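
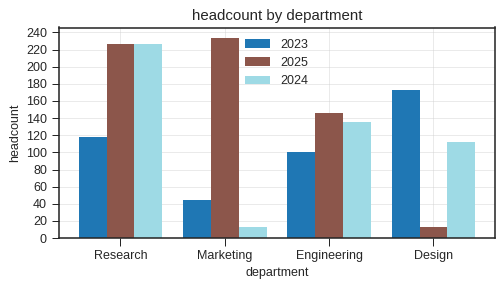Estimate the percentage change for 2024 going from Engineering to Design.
≈ -14.3%

Engineering ≈ 140, Design ≈ 120; (120 − 140) / 140 ≈ -14.3%.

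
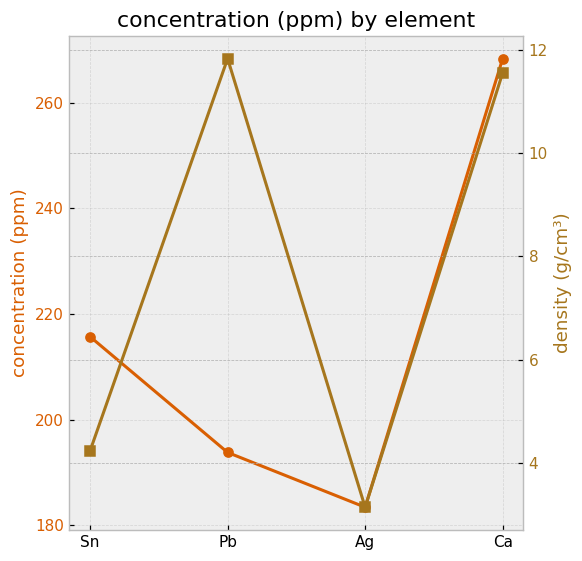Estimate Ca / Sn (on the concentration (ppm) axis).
Ca ≈ 270, Sn ≈ 220; 270/220 ≈ 1.23.

≈ 1.23×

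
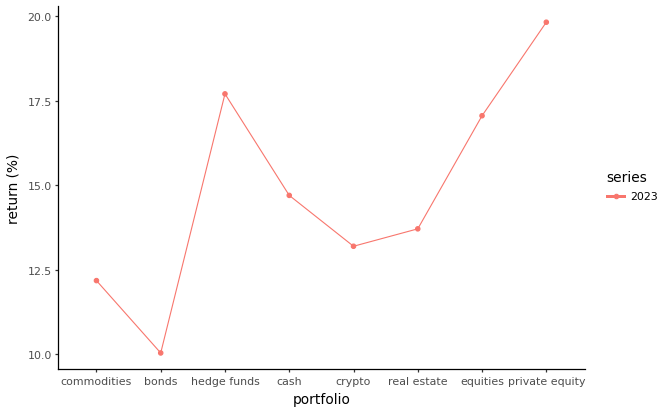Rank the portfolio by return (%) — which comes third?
equities

Top 4: private equity ≈ 20, hedge funds ≈ 18, equities ≈ 17, cash ≈ 15.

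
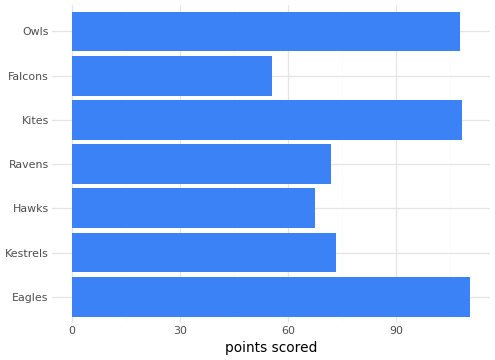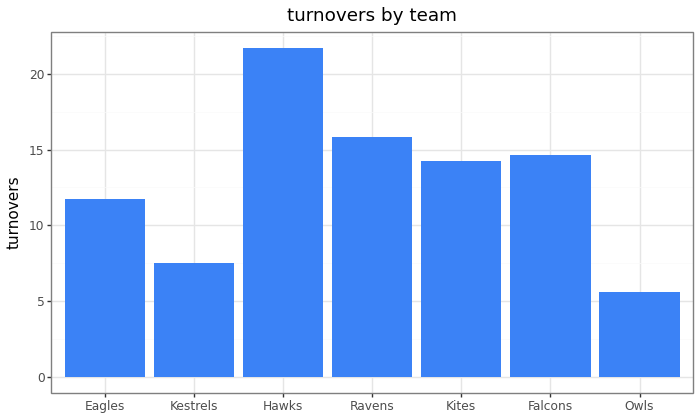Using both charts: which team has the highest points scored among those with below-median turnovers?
Chart 2 median turnovers ≈ 14; below-median teams: Eagles, Kestrels, Owls. Among those, Eagles has the highest points scored (≈ 120).

Eagles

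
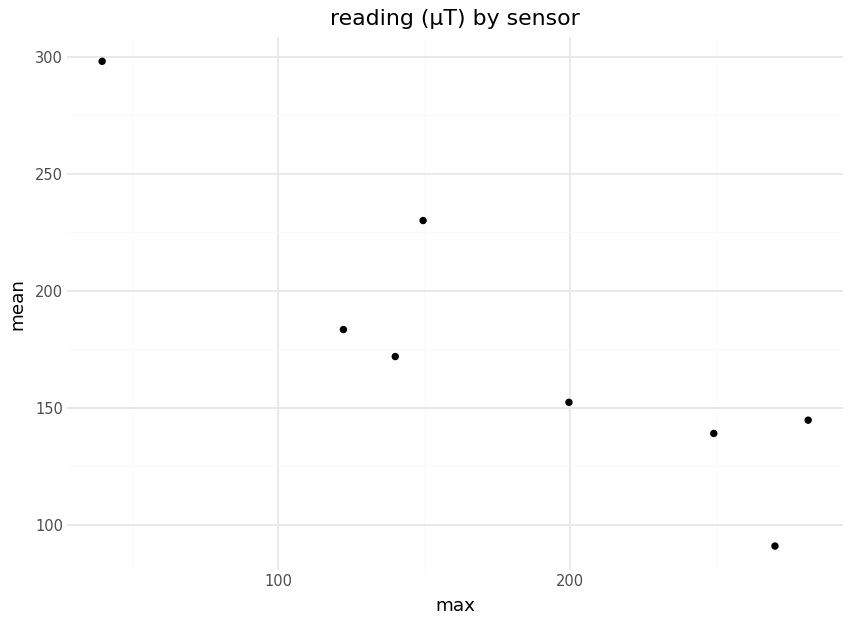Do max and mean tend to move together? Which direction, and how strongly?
Points are negatively correlated; strong (|r| ≈ 0.9).

negative, strong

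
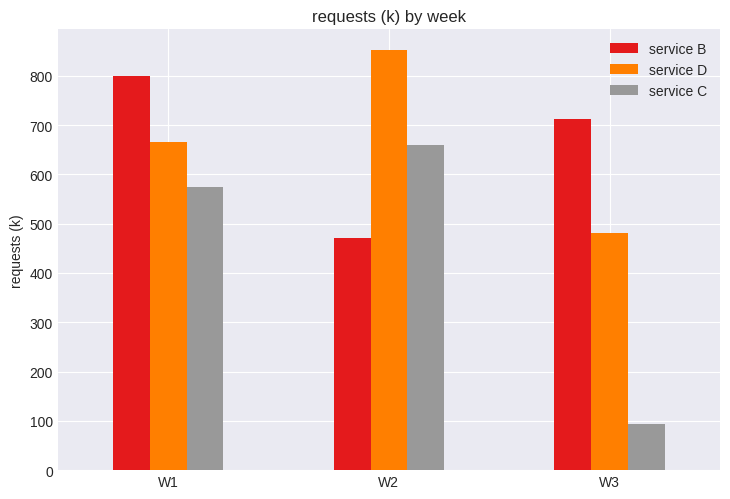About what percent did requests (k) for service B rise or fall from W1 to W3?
≈ -12.5%

W1 ≈ 800, W3 ≈ 700; (700 − 800) / 800 ≈ -12.5%.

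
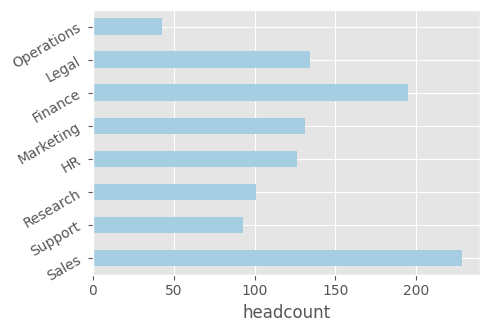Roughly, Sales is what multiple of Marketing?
Sales ≈ 220, Marketing ≈ 140; 220/140 ≈ 1.57.

≈ 1.57×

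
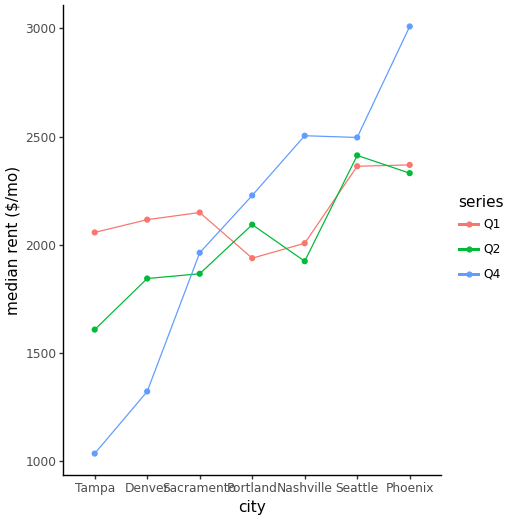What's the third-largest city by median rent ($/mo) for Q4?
Seattle

Top 4 for Q4: Phoenix ≈ 3000, Nashville ≈ 2600, Seattle ≈ 2400, Portland ≈ 2200.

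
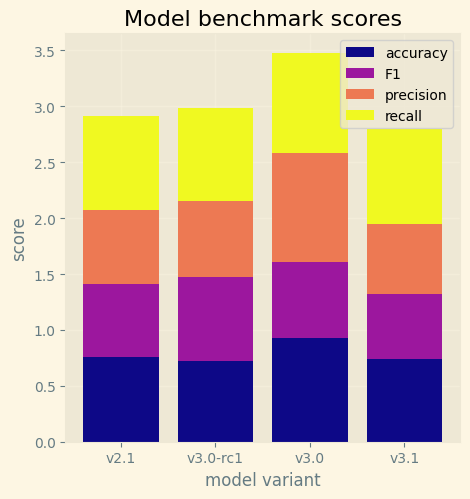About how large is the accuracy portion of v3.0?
accuracy top ≈ 1.0, bottom ≈ 0.0; segment ≈ 1.0.

≈ 1.0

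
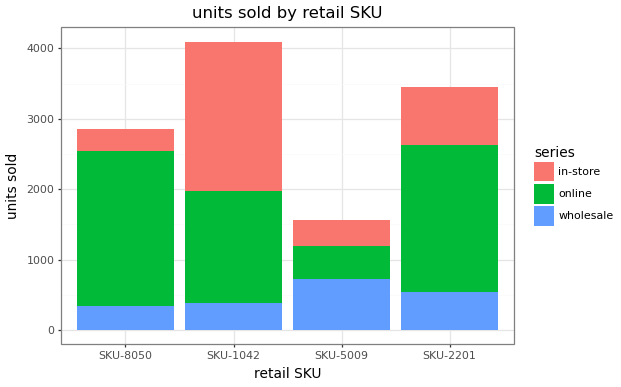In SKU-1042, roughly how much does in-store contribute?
in-store top ≈ 4000, bottom ≈ 2000; segment ≈ 2000.

≈ 2000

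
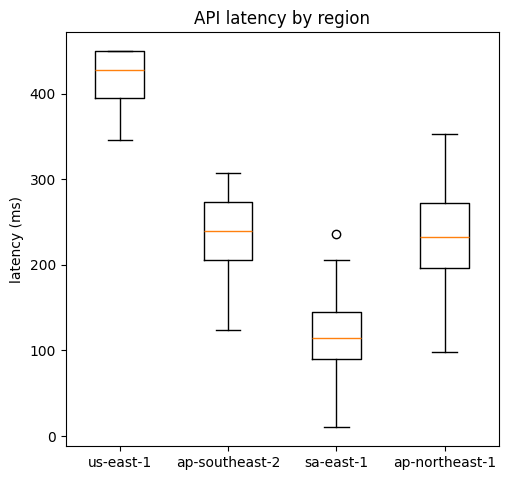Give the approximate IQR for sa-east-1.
Q3 ≈ 150, Q1 ≈ 100; IQR ≈ 50.

≈ 50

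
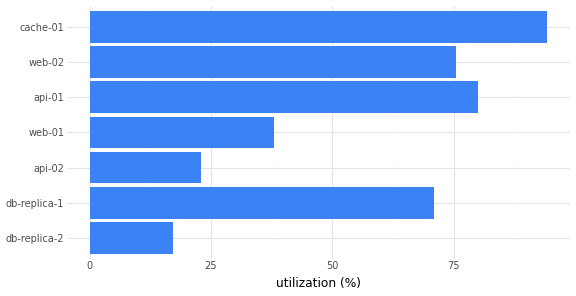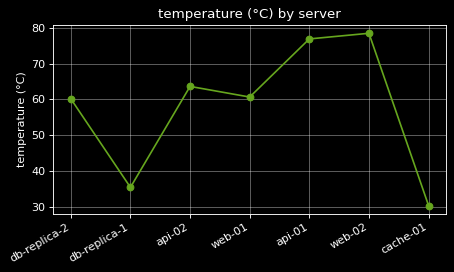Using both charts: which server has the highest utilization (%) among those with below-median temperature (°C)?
Chart 2 median temperature (°C) ≈ 60; below-median servers: db-replica-2, db-replica-1, cache-01. Among those, cache-01 has the highest utilization (%) (≈ 90).

cache-01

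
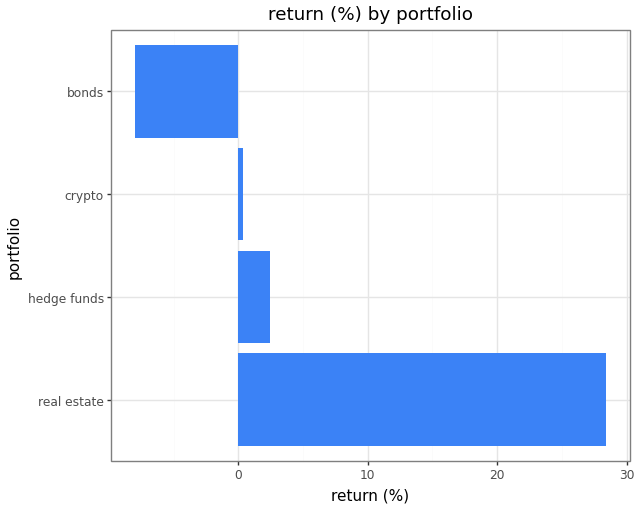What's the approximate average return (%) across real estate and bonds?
≈ 10

(30 + -10) / 2 ≈ 10.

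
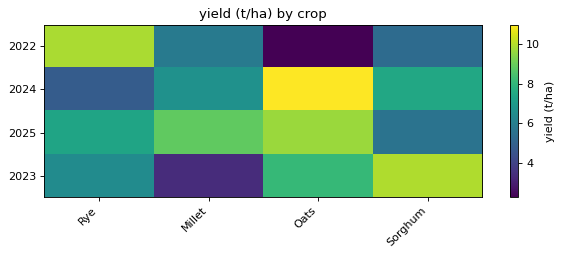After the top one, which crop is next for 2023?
Top 3 for 2023: Sorghum ≈ 10, Oats ≈ 8, Rye ≈ 6.

Oats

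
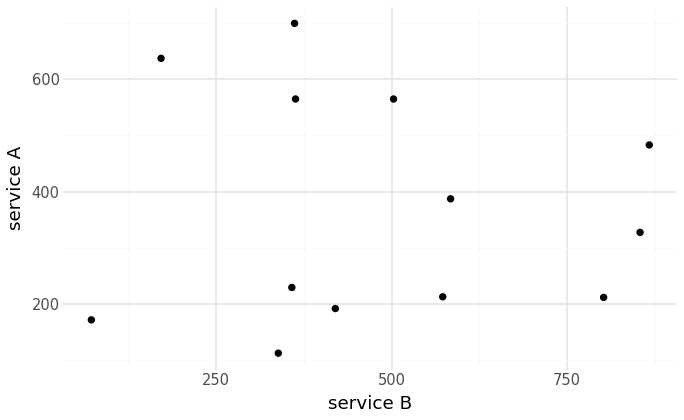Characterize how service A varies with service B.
Points are roughly uncorrelated; weak (|r| ≈ 0.1).

no clear correlation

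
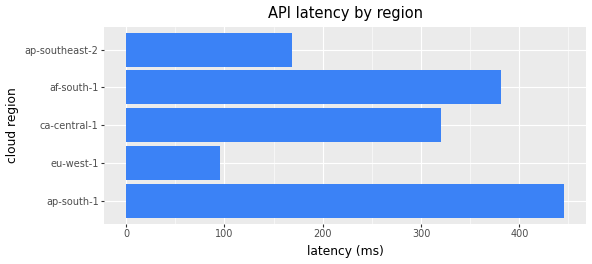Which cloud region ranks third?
Top 4: ap-south-1 ≈ 450, af-south-1 ≈ 400, ca-central-1 ≈ 300, ap-southeast-2 ≈ 150.

ca-central-1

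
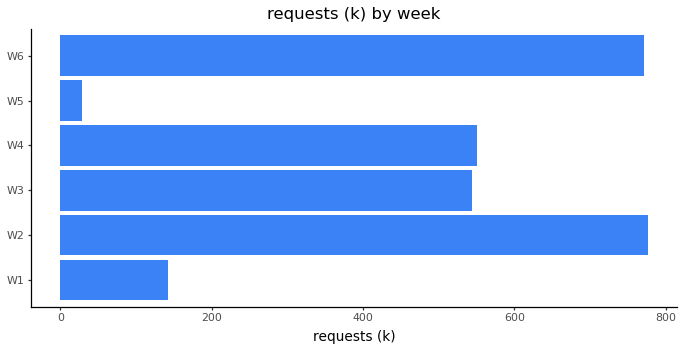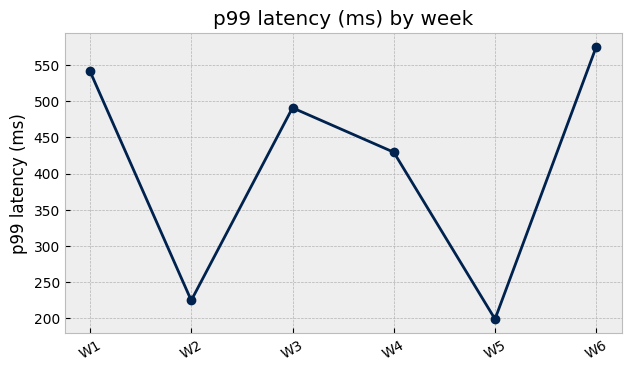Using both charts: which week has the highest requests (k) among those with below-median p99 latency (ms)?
W2

Chart 2 median p99 latency (ms) ≈ 500; below-median weeks: W2, W4, W5. Among those, W2 has the highest requests (k) (≈ 800).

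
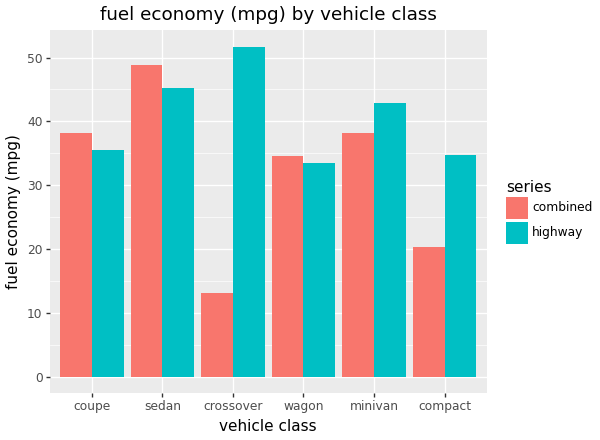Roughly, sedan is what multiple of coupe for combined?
≈ 1.25×

sedan ≈ 50, coupe ≈ 40; 50/40 ≈ 1.25.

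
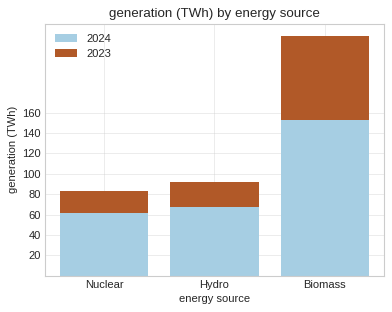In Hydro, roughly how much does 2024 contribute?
2024 top ≈ 60, bottom ≈ 0; segment ≈ 60.

≈ 60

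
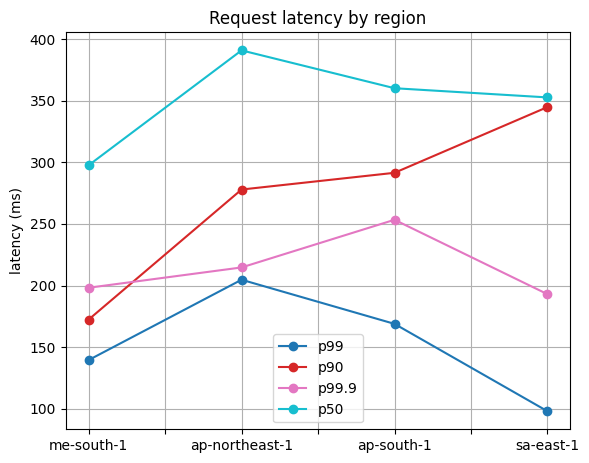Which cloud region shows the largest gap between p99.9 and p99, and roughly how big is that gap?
sa-east-1: p99.9 ≈ 200, p99 ≈ 100 → gap ≈ 100. Next-largest (ap-south-1) is only ≈ 75.

sa-east-1, ≈ 100 ms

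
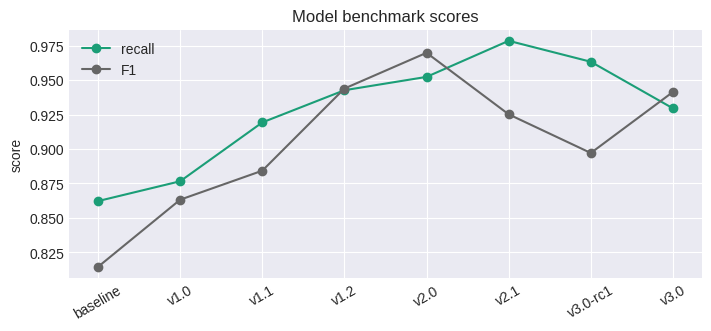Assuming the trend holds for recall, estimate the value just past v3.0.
Last three: 0.98, 0.96, 0.92 → slope ≈ -0.03/step → next ≈ 0.89.

≈ 0.89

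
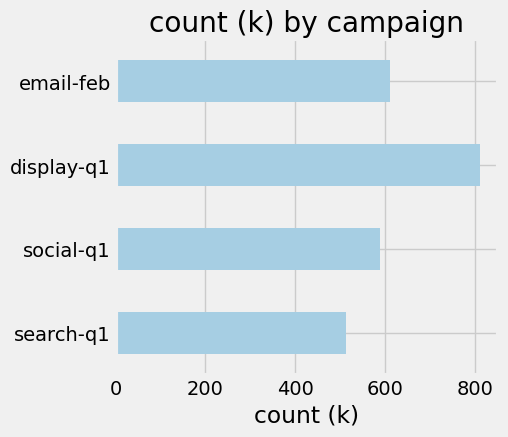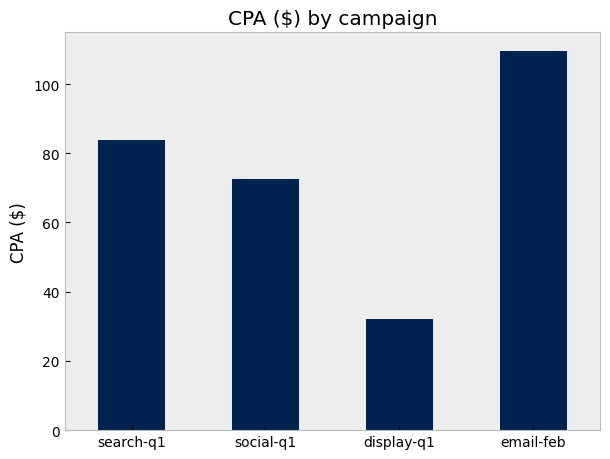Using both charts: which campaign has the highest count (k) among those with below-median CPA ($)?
Chart 2 median CPA ($) ≈ 80; below-median campaigns: social-q1, display-q1. Among those, display-q1 has the highest count (k) (≈ 800).

display-q1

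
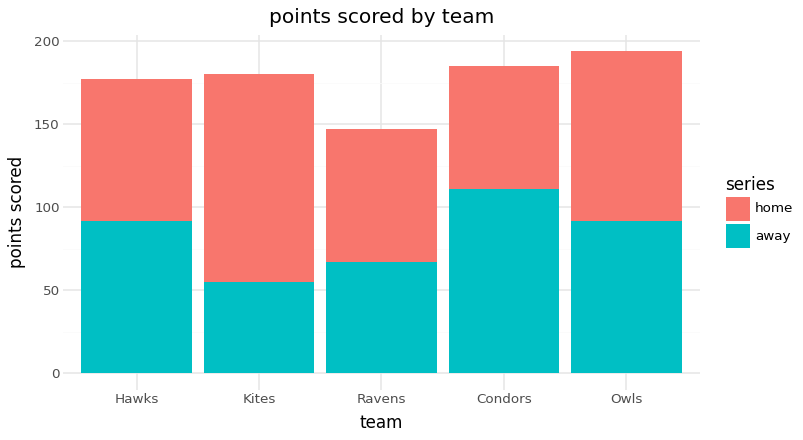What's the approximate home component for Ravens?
≈ 80

home top ≈ 140, bottom ≈ 60; segment ≈ 80.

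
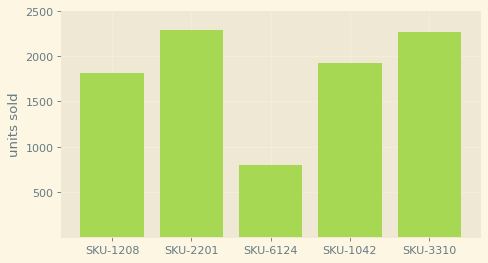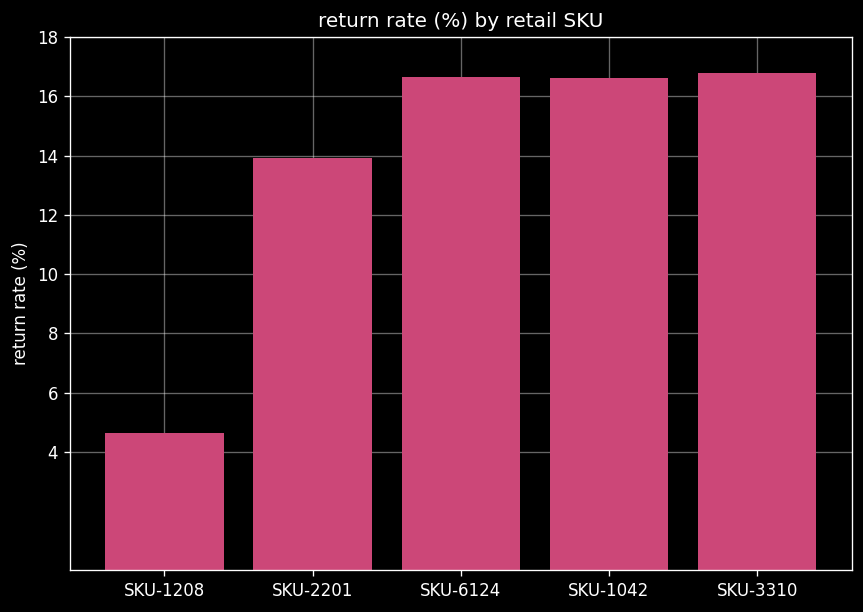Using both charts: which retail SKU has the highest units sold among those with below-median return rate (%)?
SKU-2201

Chart 2 median return rate (%) ≈ 16; below-median retail SKUs: SKU-1208, SKU-2201. Among those, SKU-2201 has the highest units sold (≈ 2500).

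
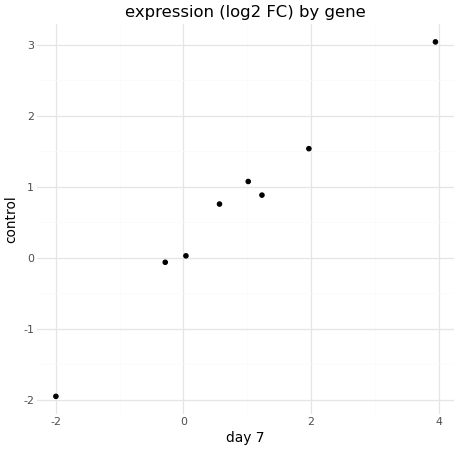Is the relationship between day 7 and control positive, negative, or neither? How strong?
Points are positively correlated; strong (|r| ≈ 1.0).

positive, strong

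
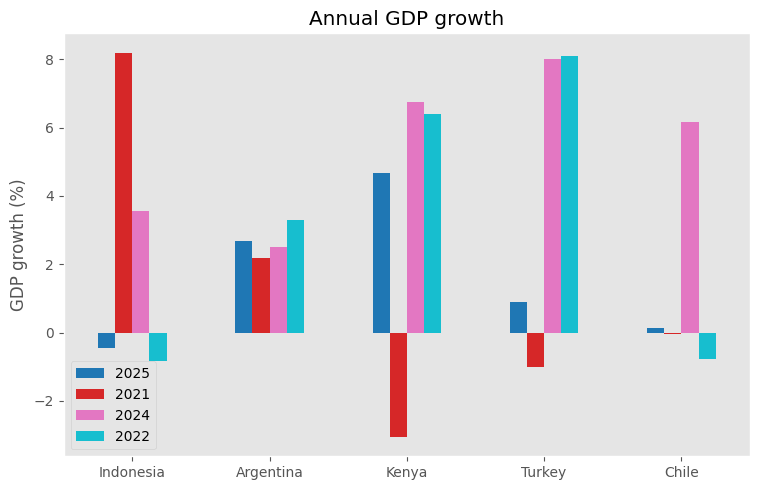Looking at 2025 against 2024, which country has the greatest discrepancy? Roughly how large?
Turkey: 2025 ≈ 1, 2024 ≈ 8 → gap ≈ 7. Next-largest (Chile) is only ≈ 6.

Turkey, ≈ 7 %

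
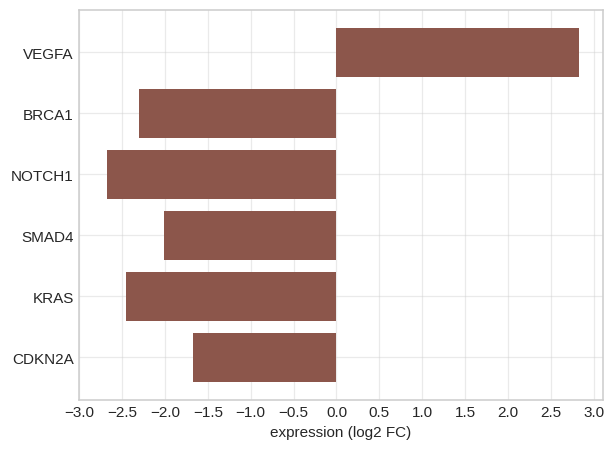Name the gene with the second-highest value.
Top 3: VEGFA ≈ 3.0, CDKN2A ≈ -1.5, SMAD4 ≈ -2.0.

CDKN2A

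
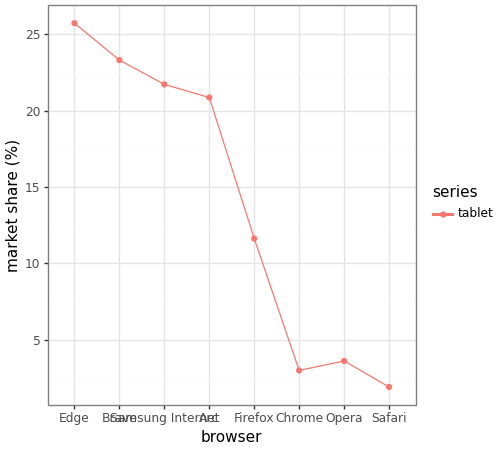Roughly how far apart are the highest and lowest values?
≈ 24

Max Edge ≈ 26, min Safari ≈ 2; range ≈ 24.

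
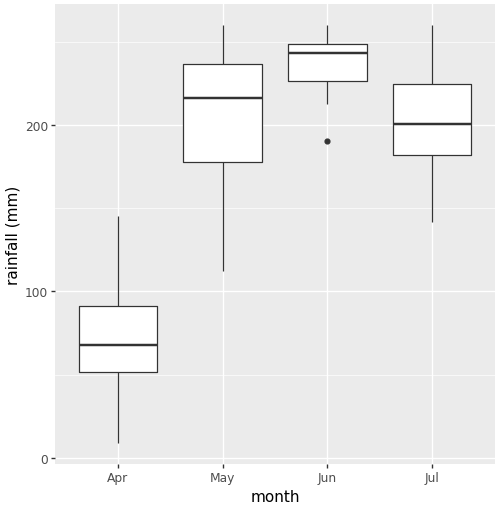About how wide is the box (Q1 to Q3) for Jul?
Q3 ≈ 220, Q1 ≈ 180; IQR ≈ 40.

≈ 40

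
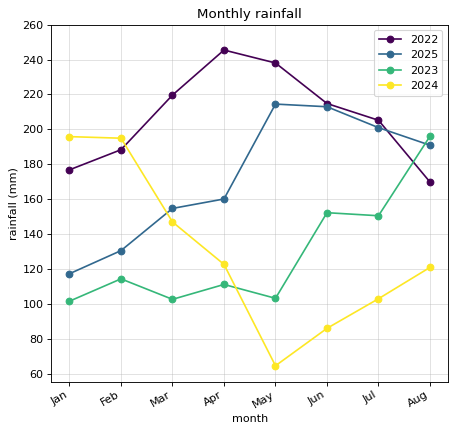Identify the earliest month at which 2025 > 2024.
Mar

Feb: 2025 ≈ 140 vs 2024 ≈ 200 (not yet); Mar: 2025 ≈ 160 vs 2024 ≈ 140 (first crossover).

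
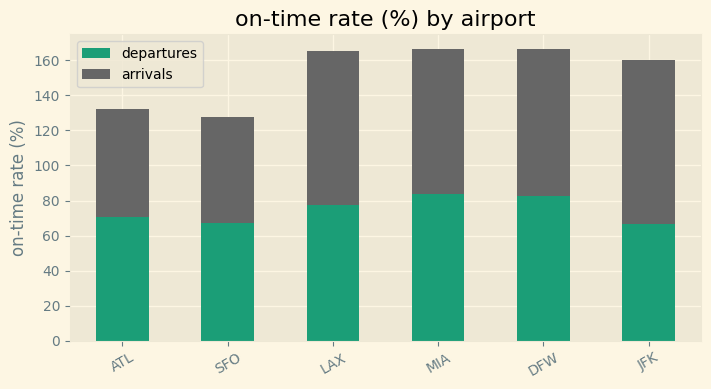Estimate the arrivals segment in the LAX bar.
≈ 80

arrivals top ≈ 160, bottom ≈ 80; segment ≈ 80.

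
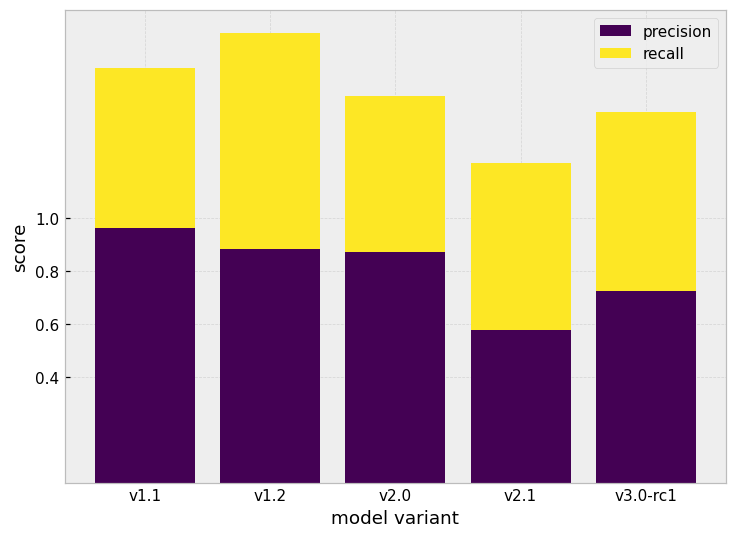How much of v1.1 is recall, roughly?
recall top ≈ 1.6, bottom ≈ 1.0; segment ≈ 0.6.

≈ 0.6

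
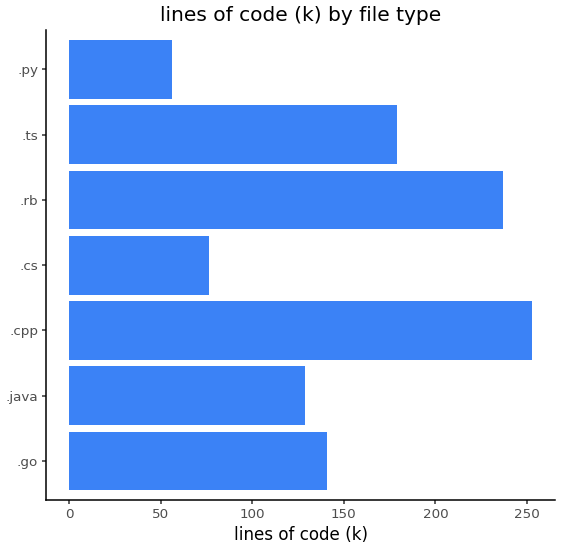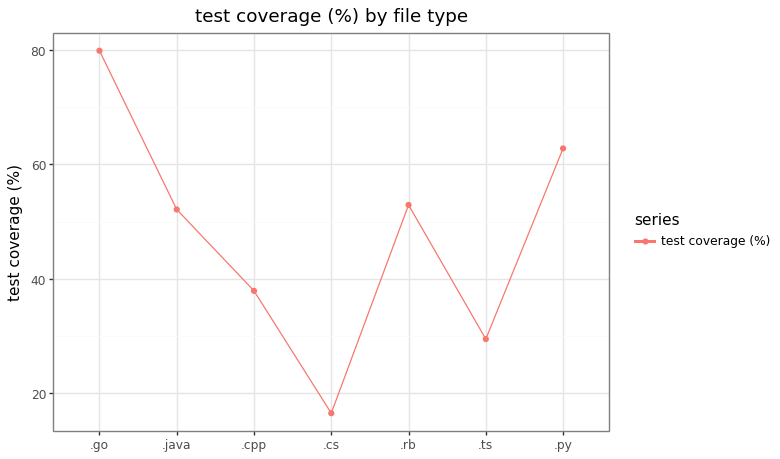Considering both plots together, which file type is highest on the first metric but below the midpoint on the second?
Chart 2 median test coverage (%) ≈ 50; below-median file types: .cpp, .cs, .ts. Among those, .cpp has the highest lines of code (k) (≈ 250).

.cpp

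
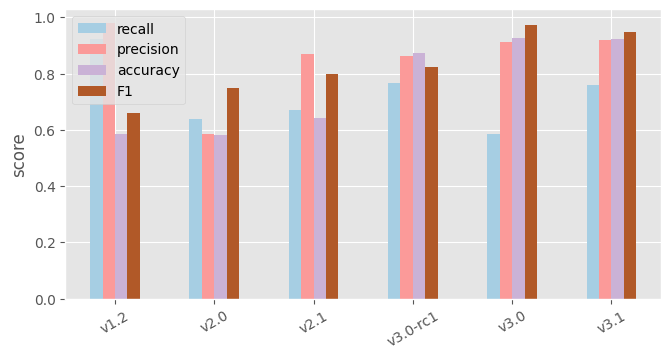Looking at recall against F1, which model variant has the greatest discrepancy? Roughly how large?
v3.0, ≈ 0.4

v3.0: recall ≈ 0.6, F1 ≈ 1.0 → gap ≈ 0.4. Next-largest (v1.2) is only ≈ 0.2.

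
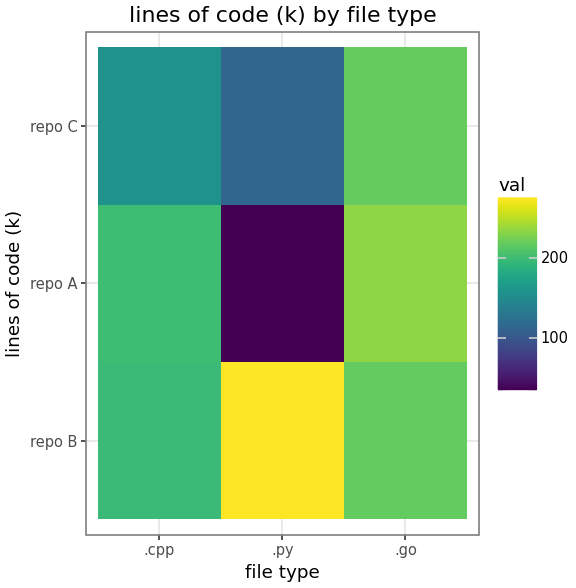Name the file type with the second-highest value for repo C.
.cpp

Top 3 for repo C: .go ≈ 225, .cpp ≈ 150, .py ≈ 125.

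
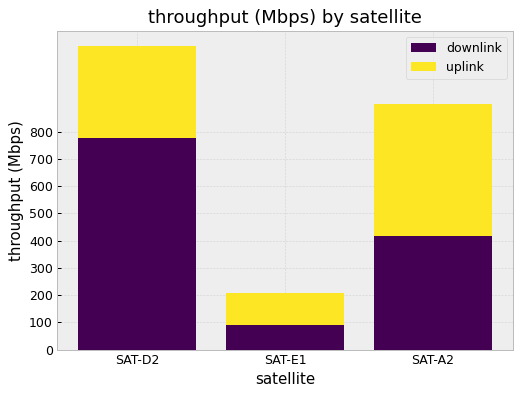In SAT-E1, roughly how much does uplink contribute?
uplink top ≈ 200, bottom ≈ 100; segment ≈ 100.

≈ 100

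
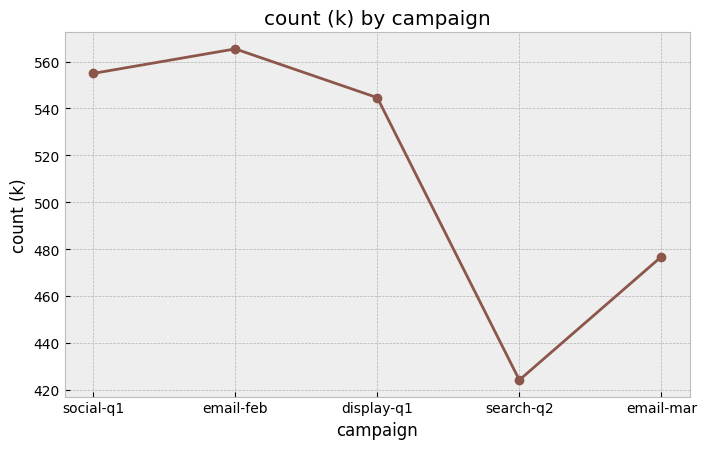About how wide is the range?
≈ 140

Max email-feb ≈ 560, min search-q2 ≈ 420; range ≈ 140.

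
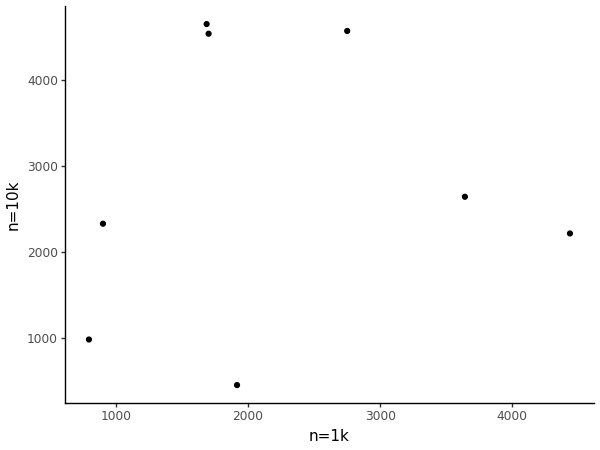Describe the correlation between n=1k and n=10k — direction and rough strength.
Points are roughly uncorrelated; weak (|r| ≈ 0.1).

no clear correlation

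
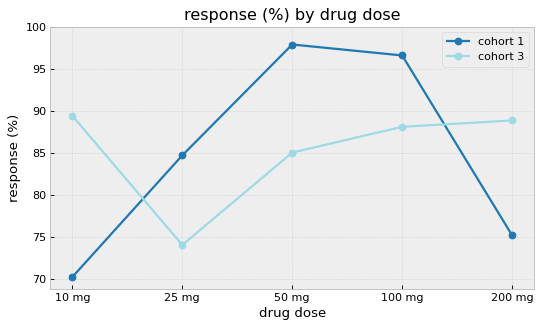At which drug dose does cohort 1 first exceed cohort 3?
25 mg

10 mg: cohort 1 ≈ 70 vs cohort 3 ≈ 90 (not yet); 25 mg: cohort 1 ≈ 85 vs cohort 3 ≈ 75 (first crossover).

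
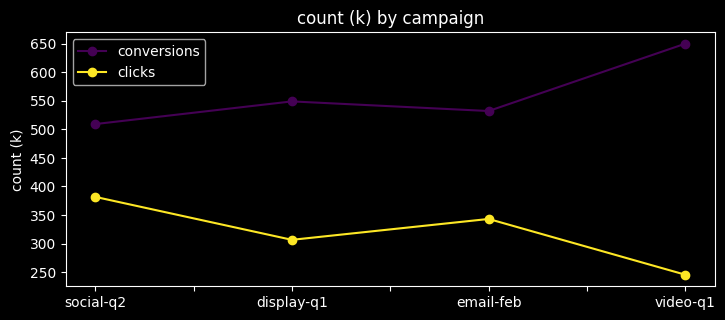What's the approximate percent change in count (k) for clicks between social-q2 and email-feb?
≈ -12.5%

social-q2 ≈ 400, email-feb ≈ 350; (350 − 400) / 400 ≈ -12.5%.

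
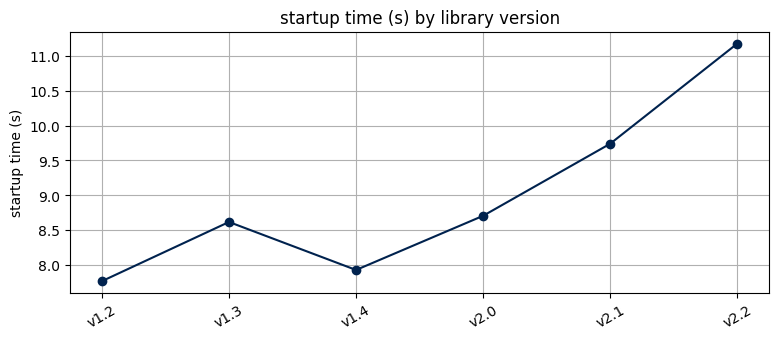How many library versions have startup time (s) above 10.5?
1

Above 10.5: v2.2.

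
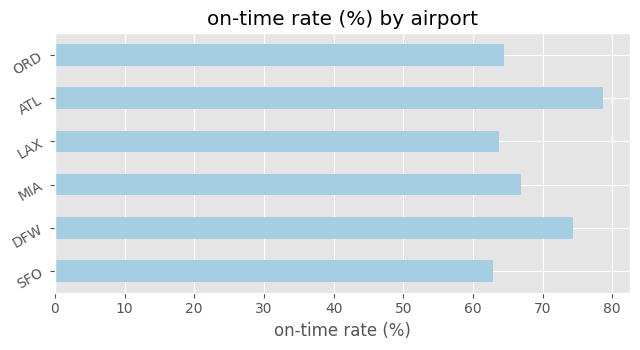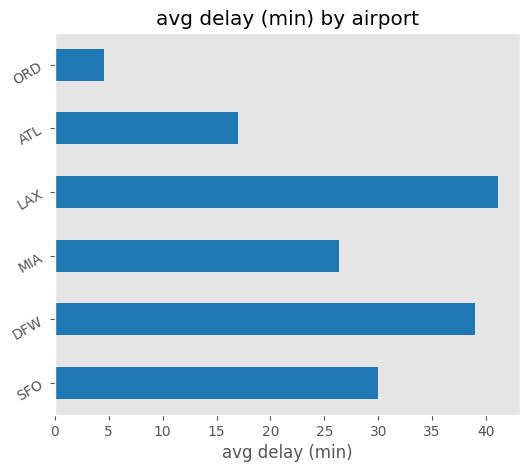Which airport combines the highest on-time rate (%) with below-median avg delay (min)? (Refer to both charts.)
Chart 2 median avg delay (min) ≈ 30; below-median airports: MIA, ATL, ORD. Among those, ATL has the highest on-time rate (%) (≈ 80).

ATL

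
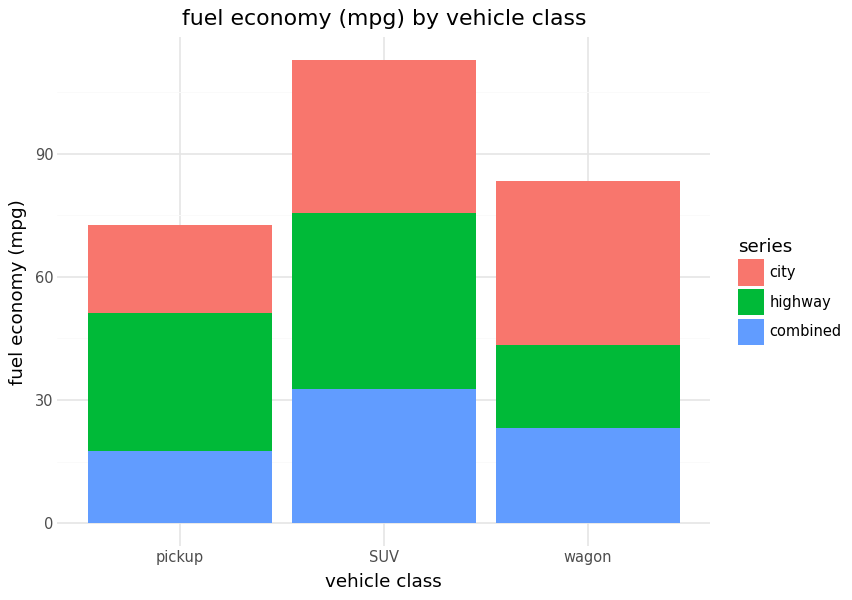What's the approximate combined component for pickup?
combined top ≈ 20, bottom ≈ 0; segment ≈ 20.

≈ 20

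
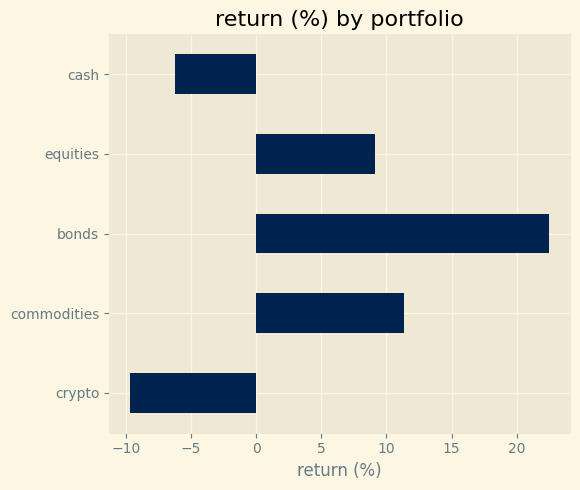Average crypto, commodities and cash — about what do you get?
≈ -2

(-10 + 10 + -5) / 3 ≈ -2.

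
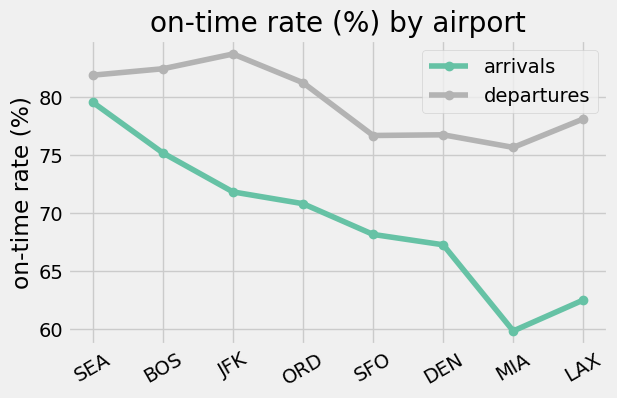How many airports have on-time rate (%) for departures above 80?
4

Above 80: SEA, BOS, JFK, ORD.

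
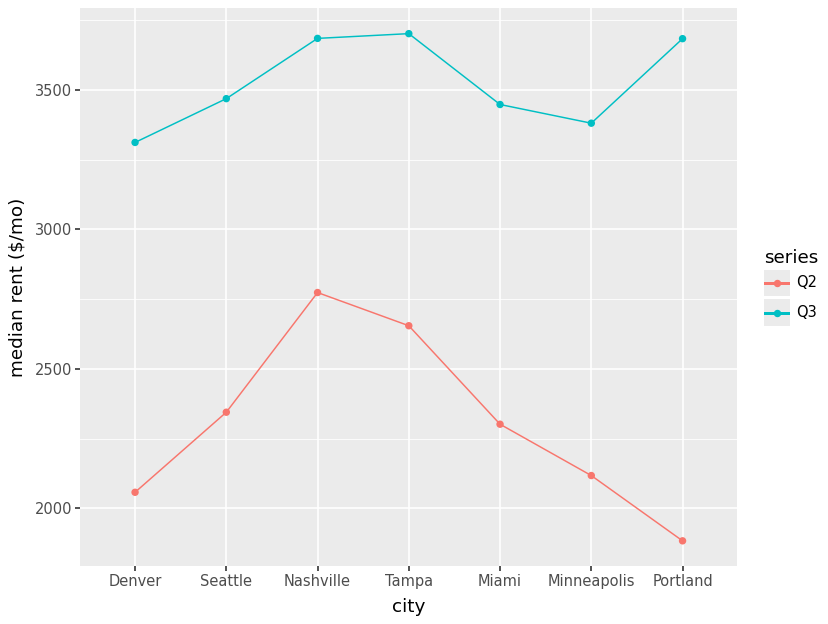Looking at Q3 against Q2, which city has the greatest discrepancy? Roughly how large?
Portland, ≈ 1800 $/mo

Portland: Q3 ≈ 3600, Q2 ≈ 1800 → gap ≈ 1800. Next-largest (Minneapolis) is only ≈ 1200.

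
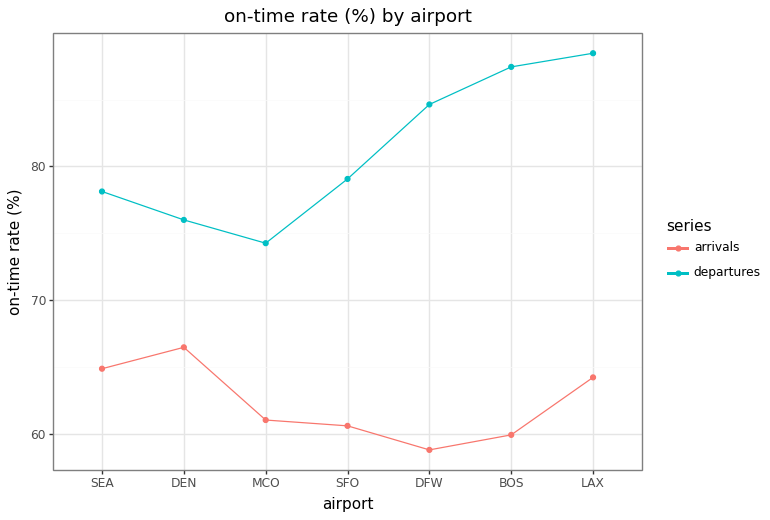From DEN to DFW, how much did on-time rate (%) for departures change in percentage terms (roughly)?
≈ +13.3%

DEN ≈ 75, DFW ≈ 85; (85 − 75) / 75 ≈ +13.3%.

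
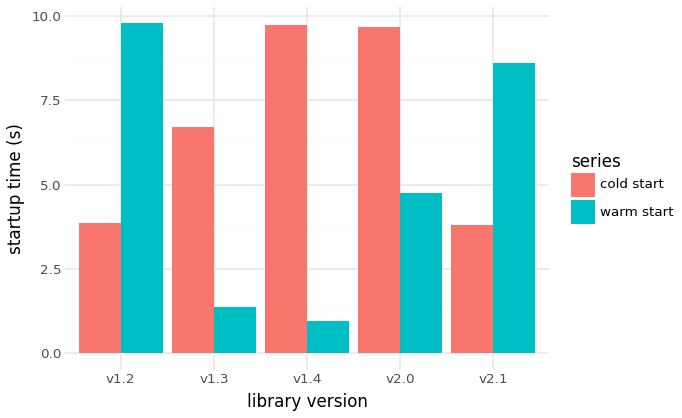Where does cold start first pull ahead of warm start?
v1.3

v1.2: cold start ≈ 4 vs warm start ≈ 10 (not yet); v1.3: cold start ≈ 7 vs warm start ≈ 1 (first crossover).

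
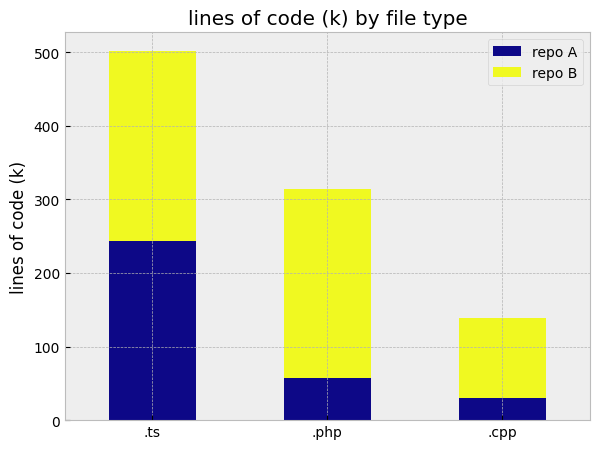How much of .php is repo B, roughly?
≈ 250

repo B top ≈ 300, bottom ≈ 50; segment ≈ 250.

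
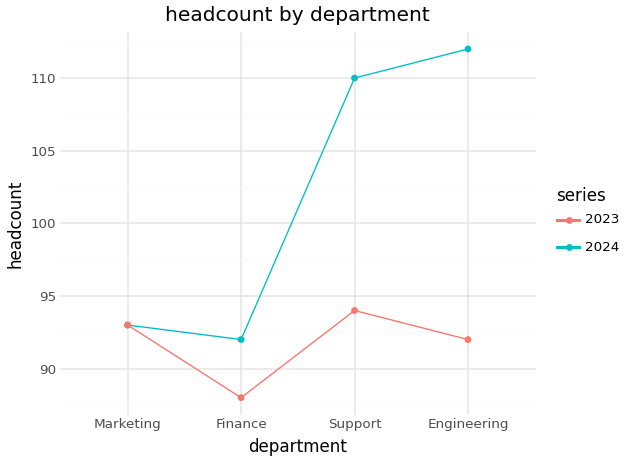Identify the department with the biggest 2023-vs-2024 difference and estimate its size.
Engineering: 2023 ≈ 92, 2024 ≈ 112 → gap ≈ 20. Next-largest (Support) is only ≈ 16.

Engineering, ≈ 20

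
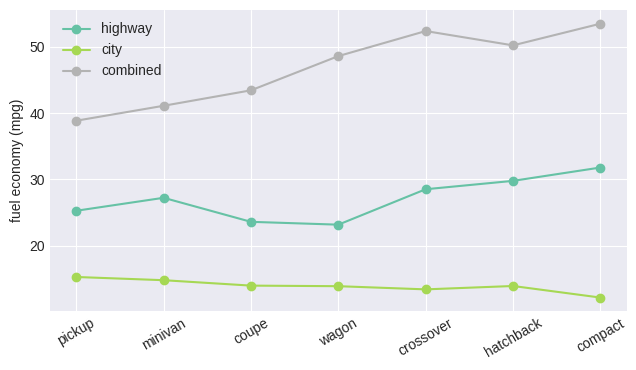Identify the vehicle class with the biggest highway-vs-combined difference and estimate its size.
wagon, ≈ 25 mpg

wagon: highway ≈ 25, combined ≈ 50 → gap ≈ 25. Next-largest (crossover) is only ≈ 20.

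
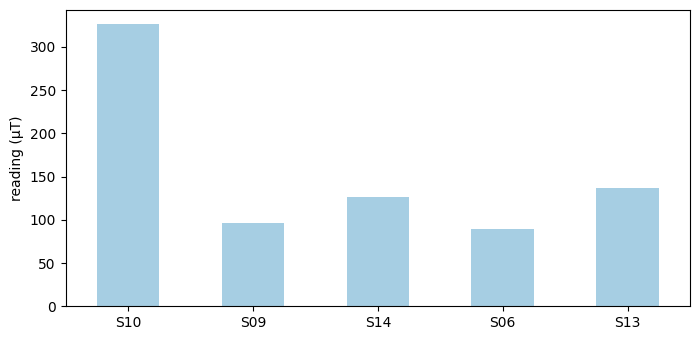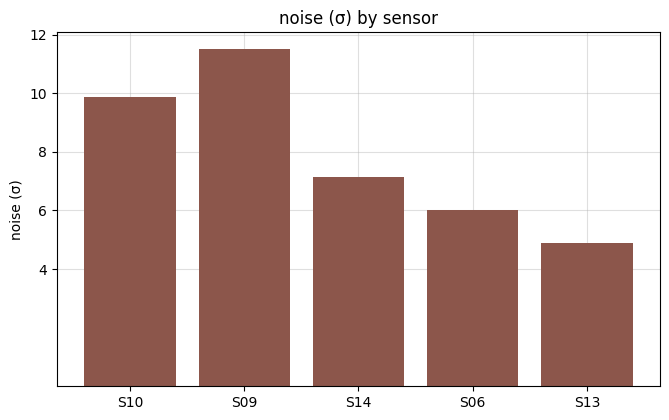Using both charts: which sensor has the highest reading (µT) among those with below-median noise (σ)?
S13

Chart 2 median noise (σ) ≈ 8; below-median sensors: S06, S13. Among those, S13 has the highest reading (µT) (≈ 150).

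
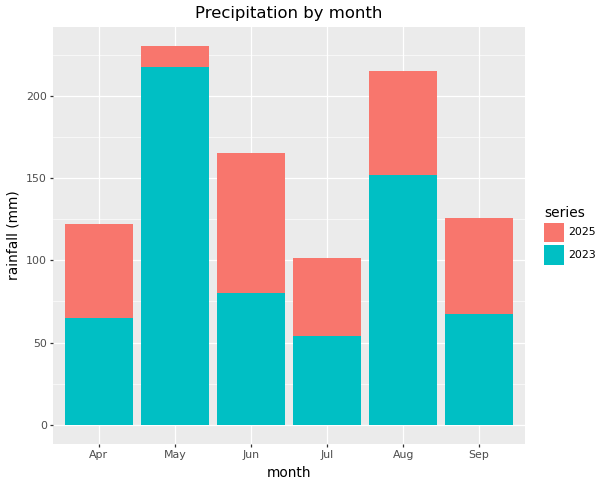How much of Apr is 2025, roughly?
≈ 60

2025 top ≈ 120, bottom ≈ 60; segment ≈ 60.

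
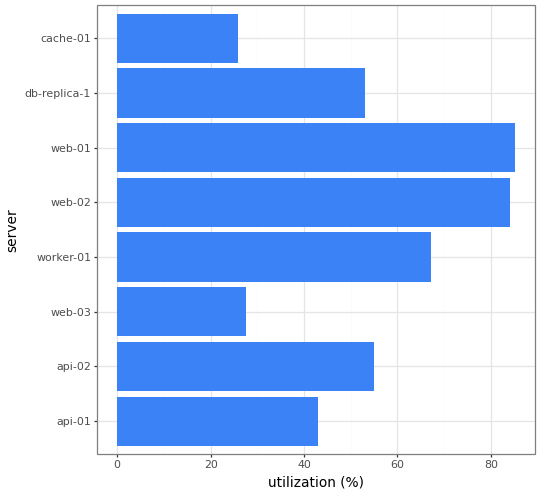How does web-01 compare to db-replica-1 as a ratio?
web-01 ≈ 90, db-replica-1 ≈ 50; 90/50 ≈ 1.8.

≈ 1.8×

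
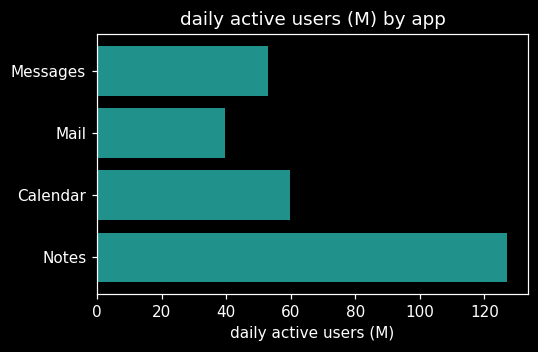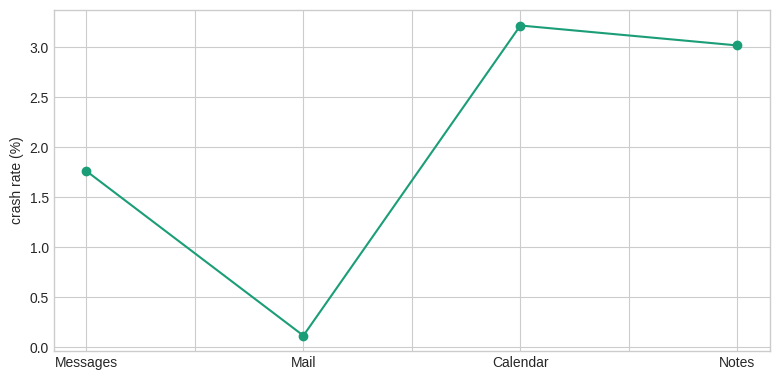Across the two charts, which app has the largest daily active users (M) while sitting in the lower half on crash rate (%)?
Chart 2 median crash rate (%) ≈ 2.5; below-median apps: Messages, Mail. Among those, Messages has the highest daily active users (M) (≈ 60).

Messages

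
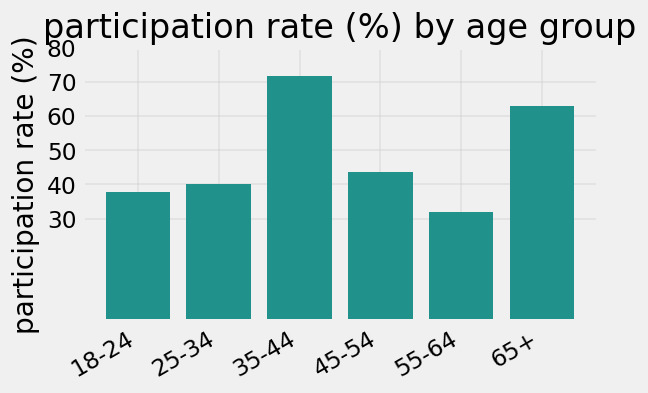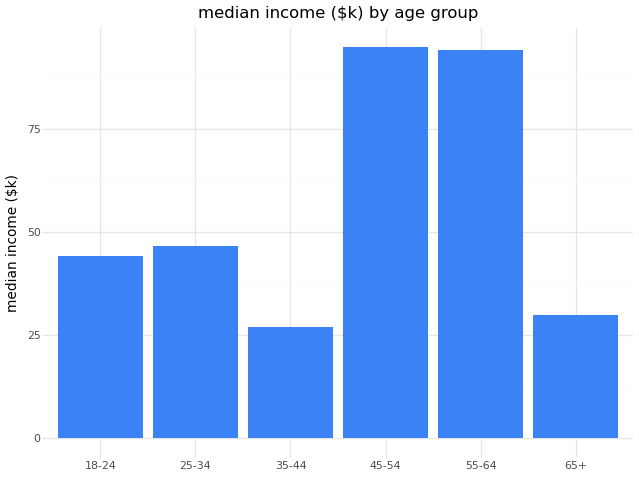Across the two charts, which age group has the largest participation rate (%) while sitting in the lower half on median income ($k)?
Chart 2 median median income ($k) ≈ 50; below-median age groups: 18-24, 35-44, 65+. Among those, 35-44 has the highest participation rate (%) (≈ 70).

35-44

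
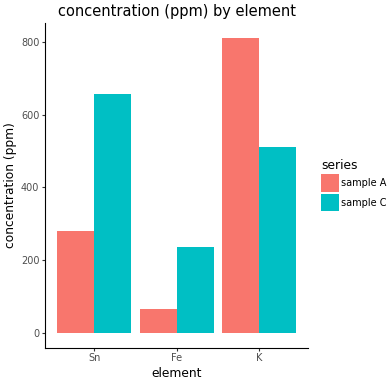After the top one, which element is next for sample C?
Top 3 for sample C: Sn ≈ 700, K ≈ 500, Fe ≈ 200.

K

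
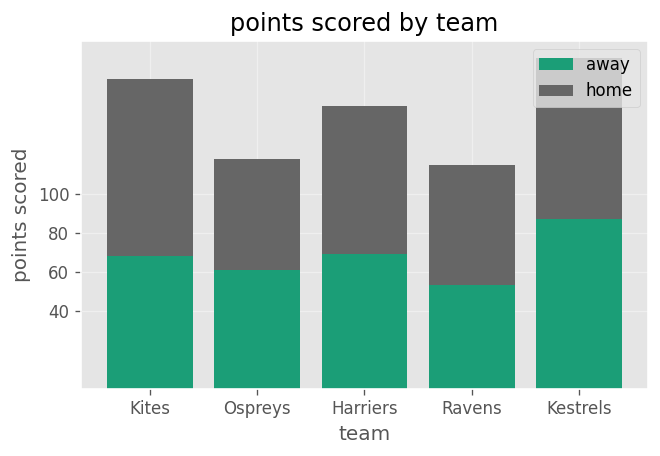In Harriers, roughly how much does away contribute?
away top ≈ 60, bottom ≈ 0; segment ≈ 60.

≈ 60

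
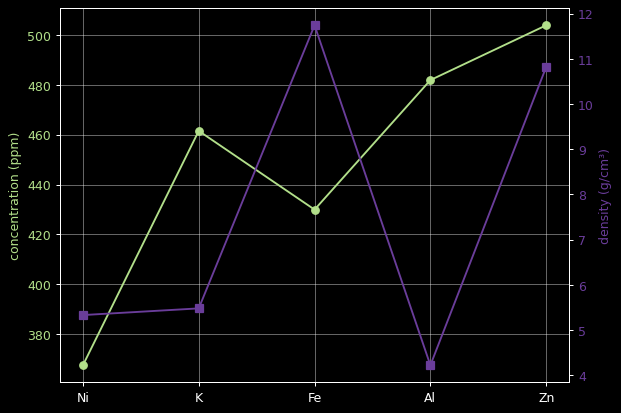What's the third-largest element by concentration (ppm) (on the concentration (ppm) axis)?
Top 4 (on the concentration (ppm) axis): Zn ≈ 500, Al ≈ 480, K ≈ 460, Fe ≈ 420.

K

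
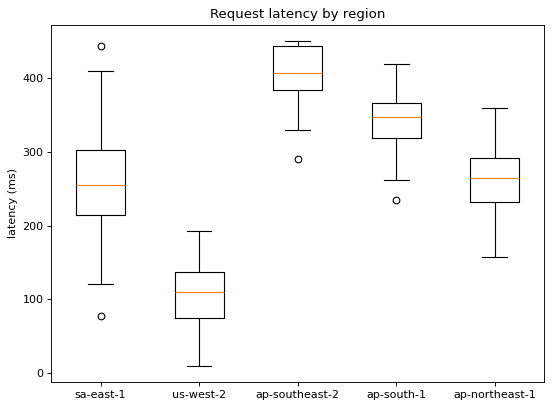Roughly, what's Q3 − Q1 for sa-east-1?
Q3 ≈ 300, Q1 ≈ 225; IQR ≈ 75.

≈ 75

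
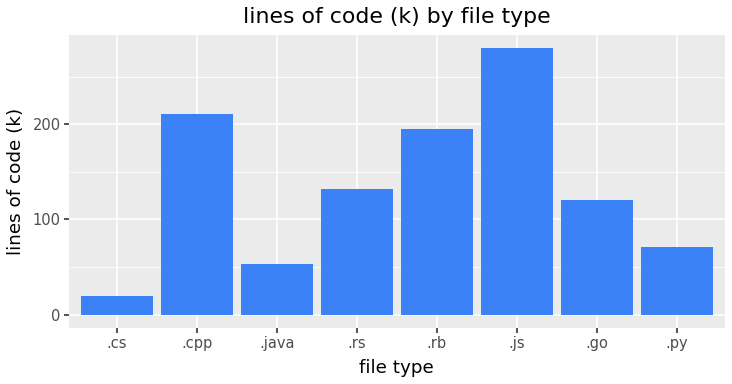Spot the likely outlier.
.js

.js ≈ 275; the rest sit between ≈ 25 and ≈ 200.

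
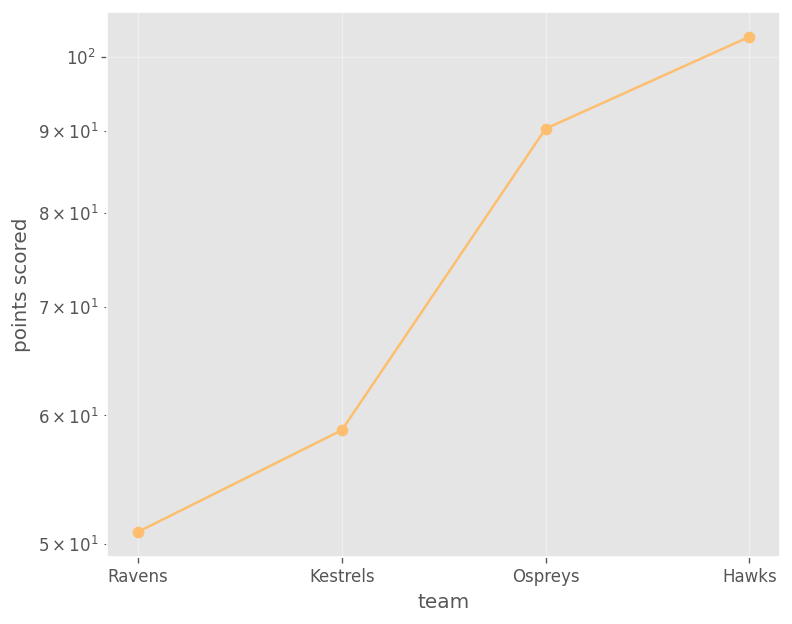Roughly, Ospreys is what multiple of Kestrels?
≈ 1.5×

Ospreys ≈ 90, Kestrels ≈ 60; 90/60 ≈ 1.5.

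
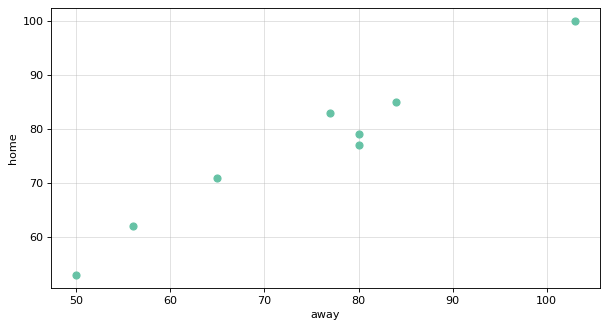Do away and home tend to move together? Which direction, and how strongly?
Points are positively correlated; strong (|r| ≈ 1.0).

positive, strong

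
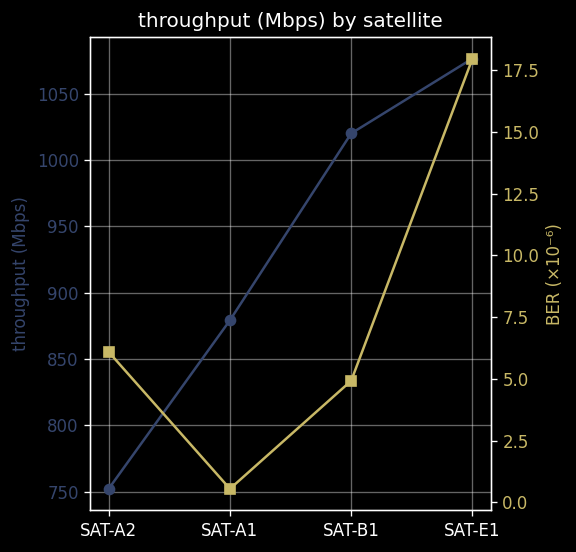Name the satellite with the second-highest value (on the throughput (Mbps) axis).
Top 3 (on the throughput (Mbps) axis): SAT-E1 ≈ 1100, SAT-B1 ≈ 1000, SAT-A1 ≈ 900.

SAT-B1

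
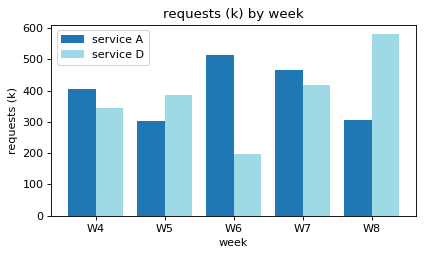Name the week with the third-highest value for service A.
W4

Top 4 for service A: W6 ≈ 500, W7 ≈ 450, W4 ≈ 400, W8 ≈ 300.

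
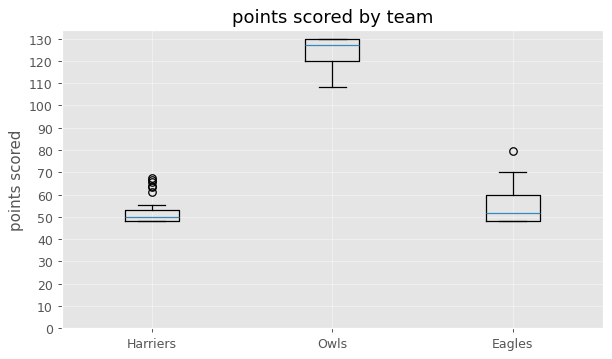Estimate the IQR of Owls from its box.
≈ 10

Q3 ≈ 130, Q1 ≈ 120; IQR ≈ 10.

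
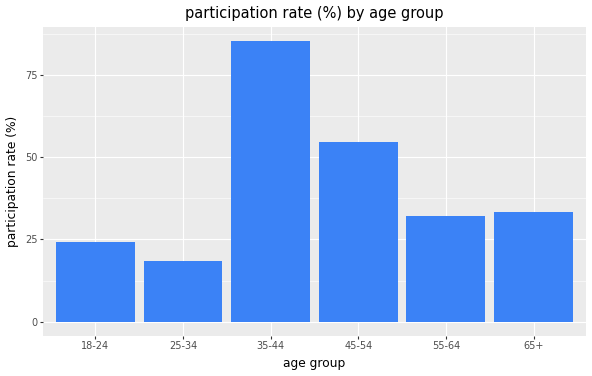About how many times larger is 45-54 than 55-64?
45-54 ≈ 50, 55-64 ≈ 30; 50/30 ≈ 1.67.

≈ 1.67×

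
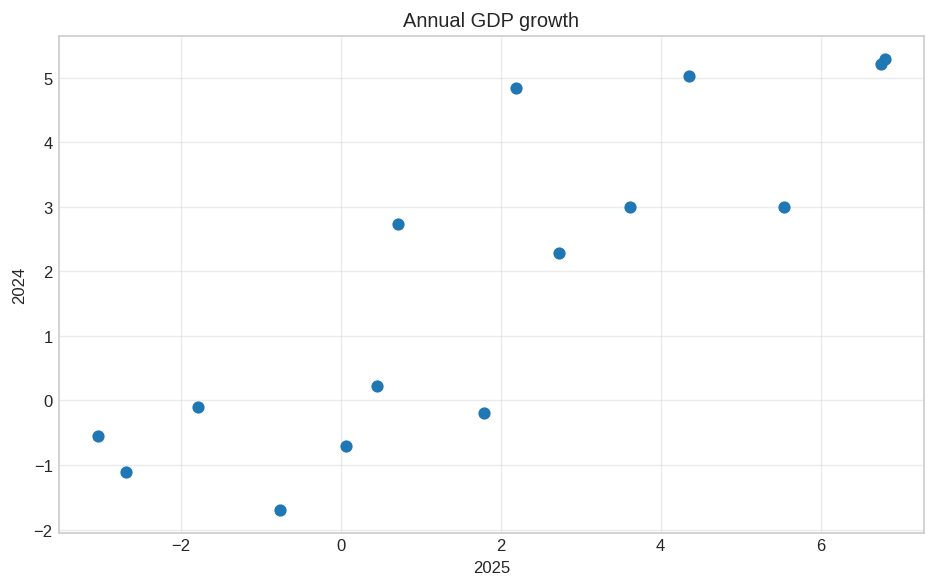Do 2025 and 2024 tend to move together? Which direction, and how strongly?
positive, strong

Points are positively correlated; strong (|r| ≈ 0.9).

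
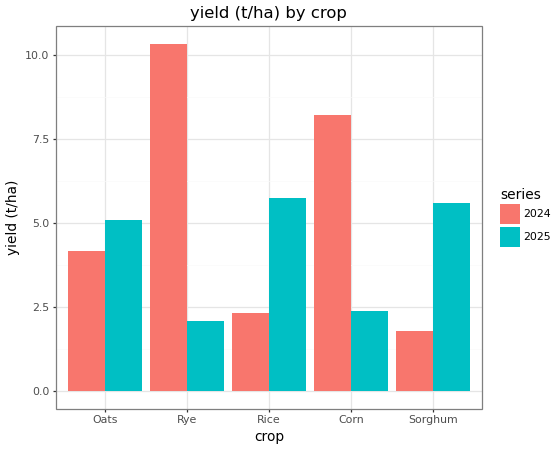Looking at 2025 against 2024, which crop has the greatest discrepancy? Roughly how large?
Rye: 2025 ≈ 2, 2024 ≈ 10 → gap ≈ 8. Next-largest (Corn) is only ≈ 6.

Rye, ≈ 8 t/ha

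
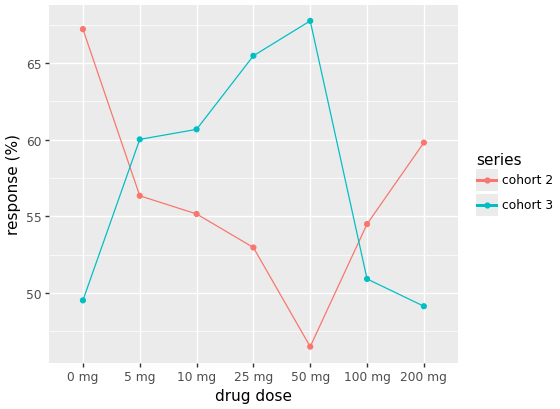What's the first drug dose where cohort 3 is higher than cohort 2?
0 mg: cohort 3 ≈ 50 vs cohort 2 ≈ 68 (not yet); 5 mg: cohort 3 ≈ 60 vs cohort 2 ≈ 56 (first crossover).

5 mg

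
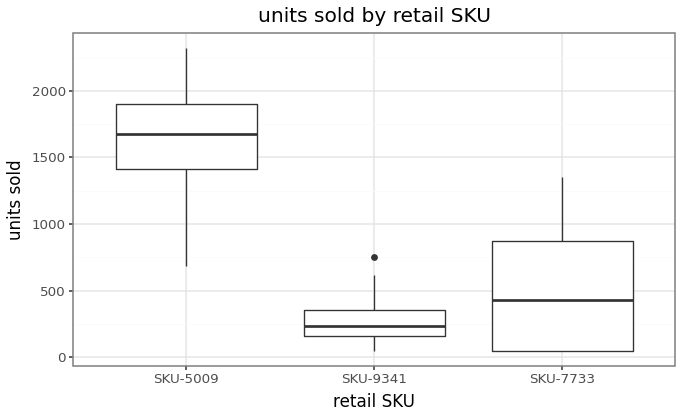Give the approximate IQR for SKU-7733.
≈ 800

Q3 ≈ 800, Q1 ≈ 0; IQR ≈ 800.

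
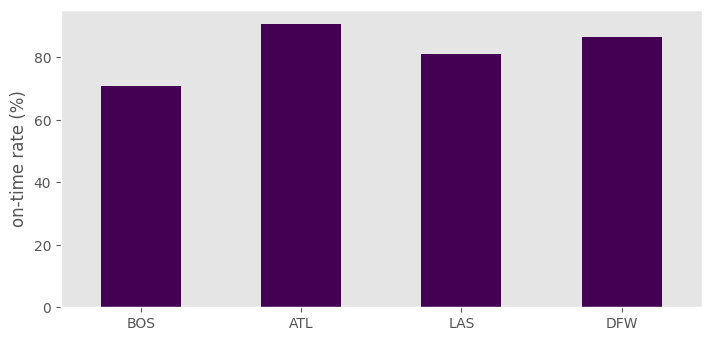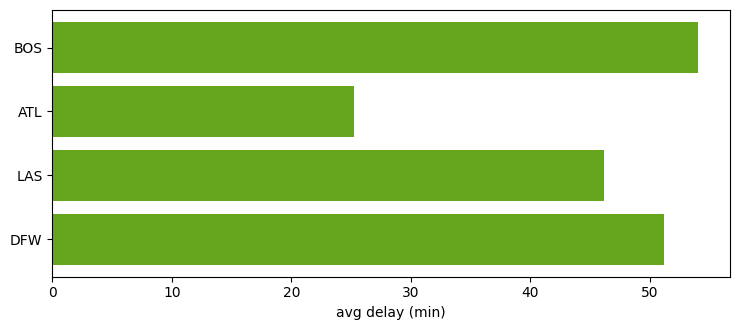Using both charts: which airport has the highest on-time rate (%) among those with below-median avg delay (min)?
Chart 2 median avg delay (min) ≈ 50; below-median airports: ATL, LAS. Among those, ATL has the highest on-time rate (%) (≈ 90).

ATL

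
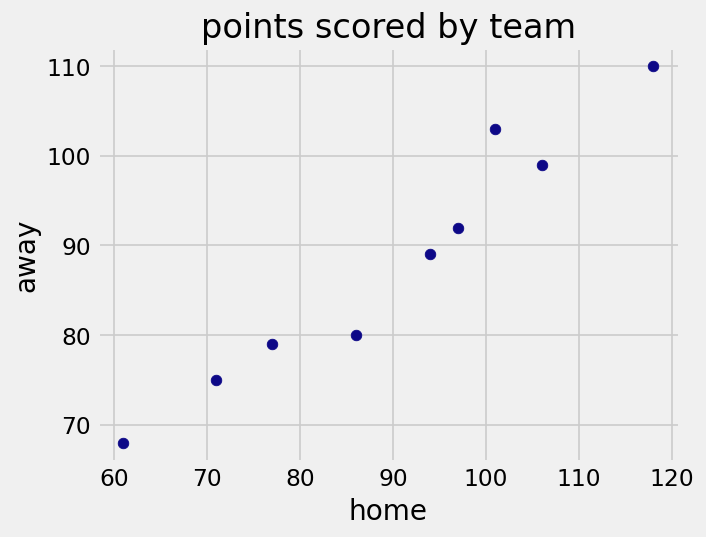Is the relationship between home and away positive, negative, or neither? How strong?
Points are positively correlated; strong (|r| ≈ 1.0).

positive, strong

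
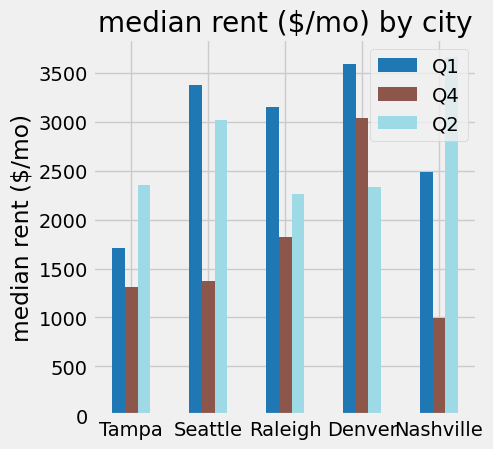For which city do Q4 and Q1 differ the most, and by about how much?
Seattle: Q4 ≈ 1500, Q1 ≈ 3500 → gap ≈ 2000. Next-largest (Nashville) is only ≈ 1500.

Seattle, ≈ 2000 $/mo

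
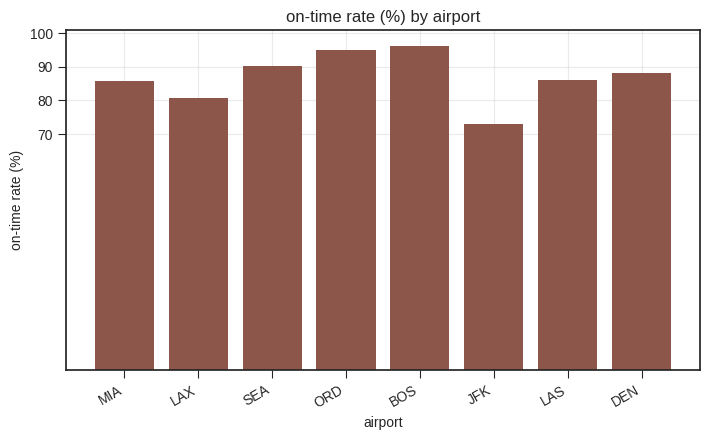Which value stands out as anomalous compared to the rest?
JFK ≈ 70; the rest sit between ≈ 80 and ≈ 100.

JFK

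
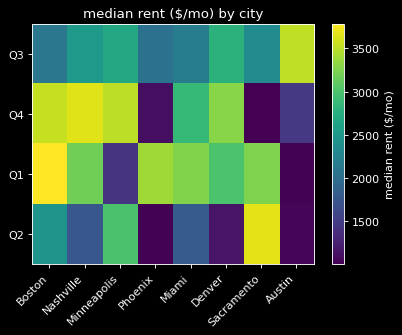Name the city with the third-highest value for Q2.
Top 4 for Q2: Sacramento ≈ 3500, Minneapolis ≈ 3000, Boston ≈ 2500, Miami ≈ 2000.

Boston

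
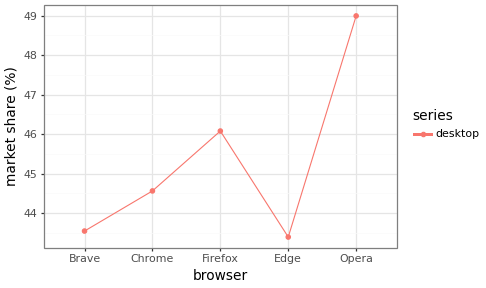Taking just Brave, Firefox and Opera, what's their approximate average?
≈ 46.17

(43.5 + 46.0 + 49.0) / 3 ≈ 46.17.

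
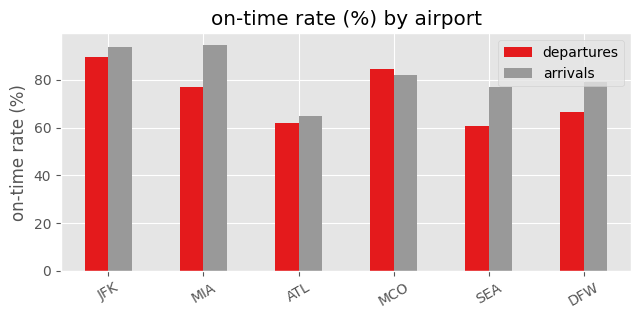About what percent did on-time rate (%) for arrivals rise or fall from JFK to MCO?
JFK ≈ 90, MCO ≈ 80; (80 − 90) / 90 ≈ -11.1%.

≈ -11.1%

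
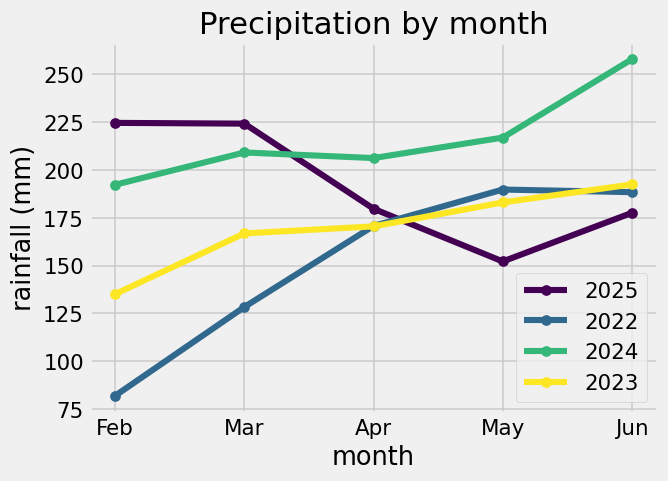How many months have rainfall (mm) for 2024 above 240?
Above 240: Jun.

1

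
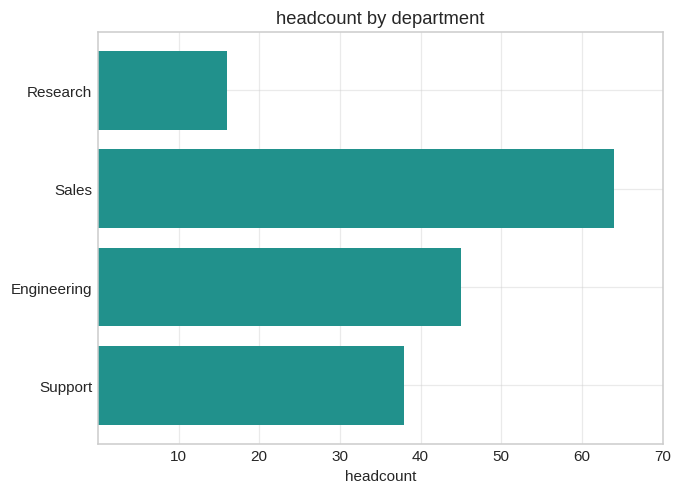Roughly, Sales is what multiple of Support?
≈ 1.5×

Sales ≈ 60, Support ≈ 40; 60/40 ≈ 1.5.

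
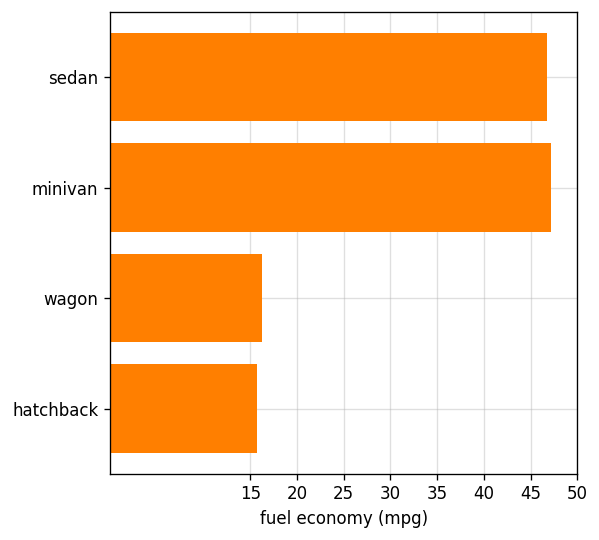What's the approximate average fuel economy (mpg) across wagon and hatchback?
(15 + 15) / 2 ≈ 15.

≈ 15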